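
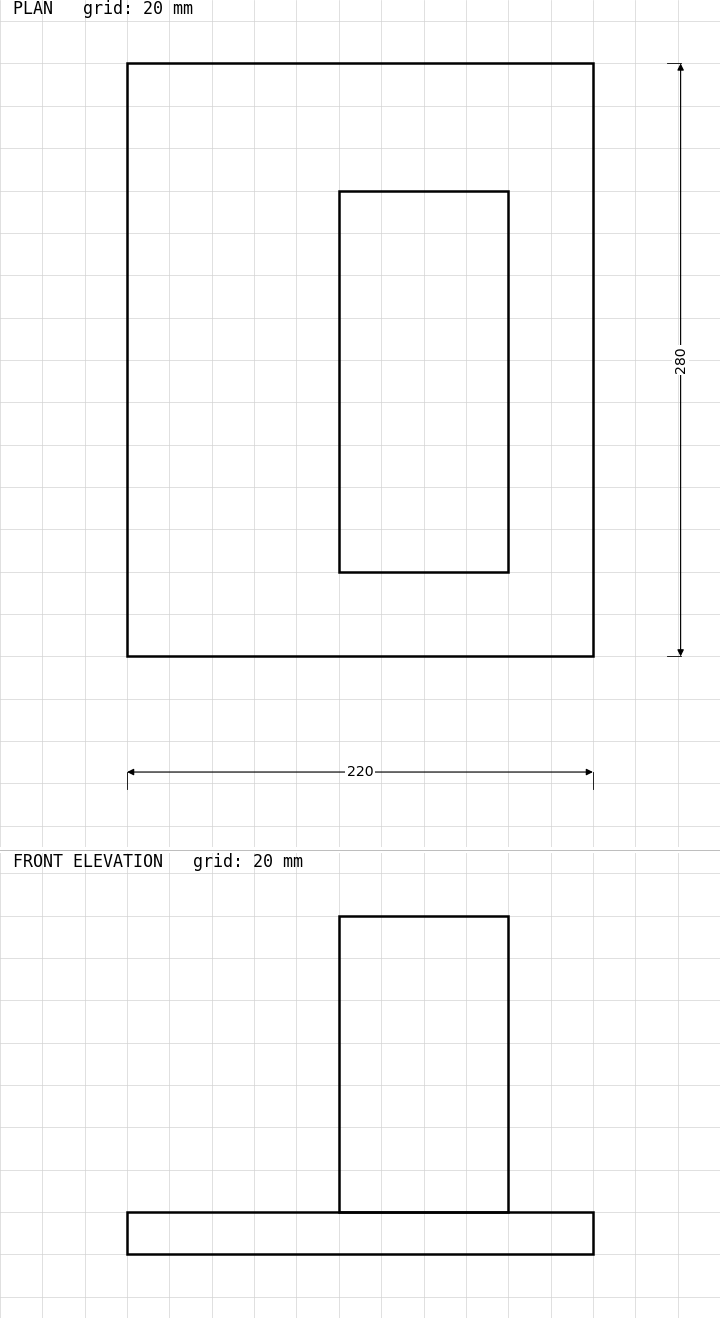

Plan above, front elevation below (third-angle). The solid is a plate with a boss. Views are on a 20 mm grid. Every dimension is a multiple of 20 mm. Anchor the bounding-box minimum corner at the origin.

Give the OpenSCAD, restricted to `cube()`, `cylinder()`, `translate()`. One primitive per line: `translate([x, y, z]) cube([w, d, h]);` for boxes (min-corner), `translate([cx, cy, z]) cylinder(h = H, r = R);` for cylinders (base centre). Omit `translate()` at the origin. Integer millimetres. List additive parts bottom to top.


cube([220, 280, 20]);
translate([100, 40, 20]) cube([80, 180, 140]);


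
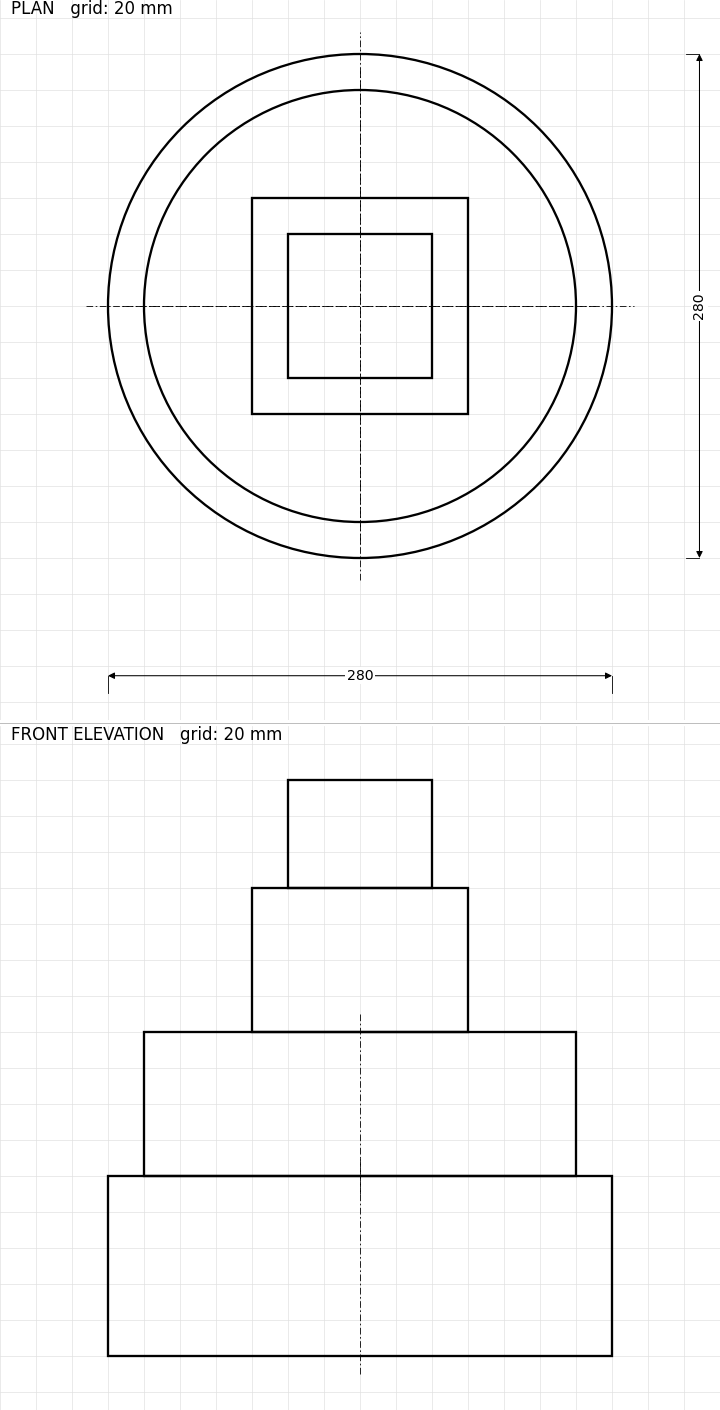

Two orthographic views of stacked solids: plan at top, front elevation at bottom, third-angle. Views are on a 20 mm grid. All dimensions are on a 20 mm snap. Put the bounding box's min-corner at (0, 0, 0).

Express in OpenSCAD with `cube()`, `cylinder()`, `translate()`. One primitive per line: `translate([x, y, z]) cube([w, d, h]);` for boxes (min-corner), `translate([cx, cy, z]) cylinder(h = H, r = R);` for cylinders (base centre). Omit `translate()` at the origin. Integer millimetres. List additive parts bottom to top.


translate([140, 140, 0]) cylinder(h = 100, r = 140);
translate([140, 140, 100]) cylinder(h = 80, r = 120);
translate([80, 80, 180]) cube([120, 120, 80]);
translate([100, 100, 260]) cube([80, 80, 60]);


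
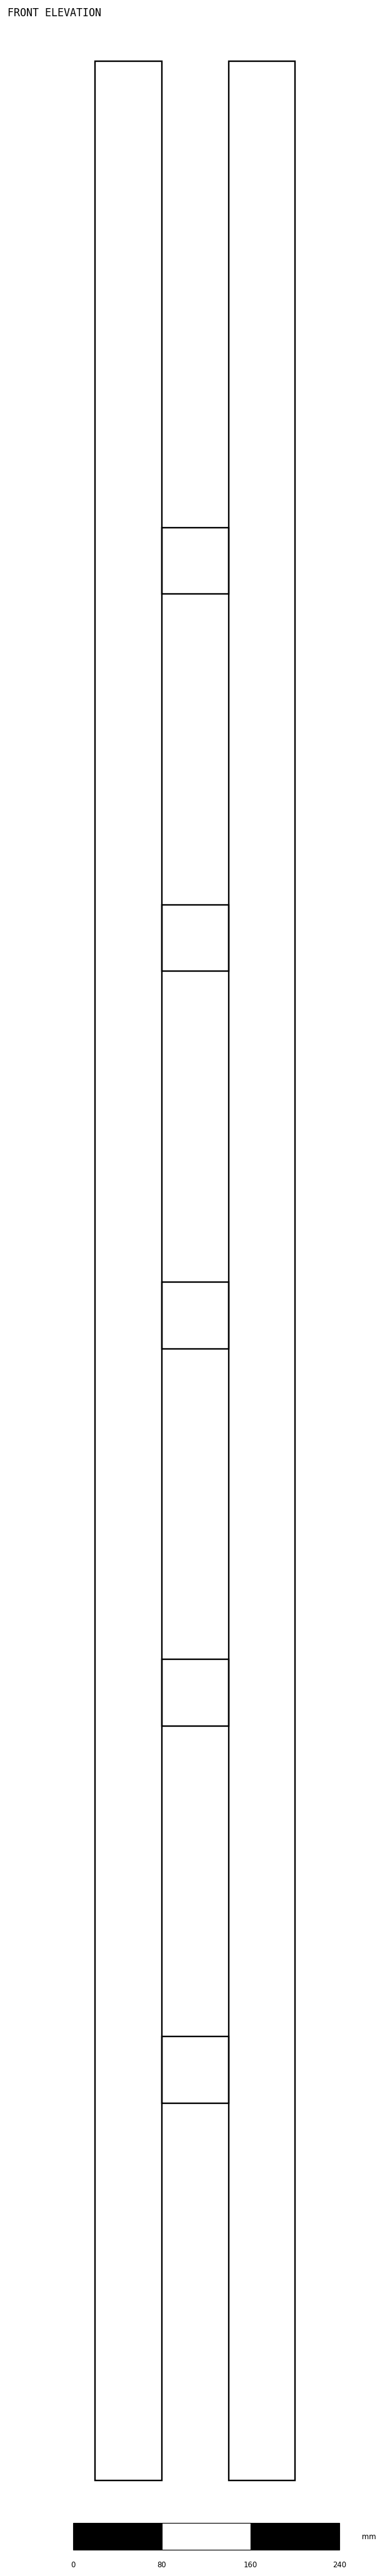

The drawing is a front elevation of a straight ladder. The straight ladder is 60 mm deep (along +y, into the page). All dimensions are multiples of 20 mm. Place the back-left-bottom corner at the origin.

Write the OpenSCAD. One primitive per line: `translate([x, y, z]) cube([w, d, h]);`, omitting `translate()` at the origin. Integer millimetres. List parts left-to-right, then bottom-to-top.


cube([60, 60, 2180]);
translate([60, 0, 340]) cube([60, 60, 60]);
translate([60, 0, 680]) cube([60, 60, 60]);
translate([60, 0, 1020]) cube([60, 60, 60]);
translate([60, 0, 1360]) cube([60, 60, 60]);
translate([60, 0, 1700]) cube([60, 60, 60]);
translate([120, 0, 0]) cube([60, 60, 2180]);


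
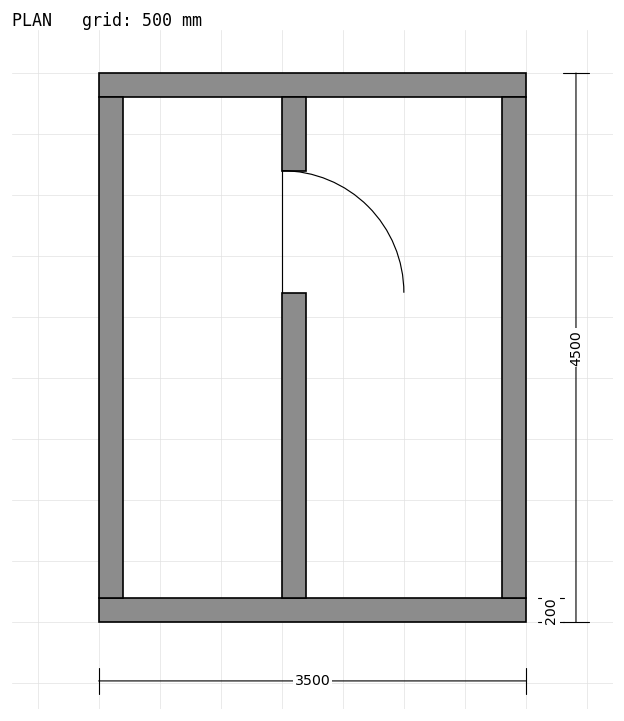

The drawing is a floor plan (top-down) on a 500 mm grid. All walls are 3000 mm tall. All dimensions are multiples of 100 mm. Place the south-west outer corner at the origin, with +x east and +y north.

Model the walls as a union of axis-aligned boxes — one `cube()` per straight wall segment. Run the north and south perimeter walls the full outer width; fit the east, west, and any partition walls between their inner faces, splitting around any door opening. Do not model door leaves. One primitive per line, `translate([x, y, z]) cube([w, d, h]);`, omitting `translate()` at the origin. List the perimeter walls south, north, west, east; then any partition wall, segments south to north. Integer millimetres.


cube([3500, 200, 3000]);
translate([0, 4300, 0]) cube([3500, 200, 3000]);
translate([0, 200, 0]) cube([200, 4100, 3000]);
translate([3300, 200, 0]) cube([200, 4100, 3000]);
translate([1500, 200, 0]) cube([200, 2500, 3000]);
translate([1500, 3700, 0]) cube([200, 600, 3000]);


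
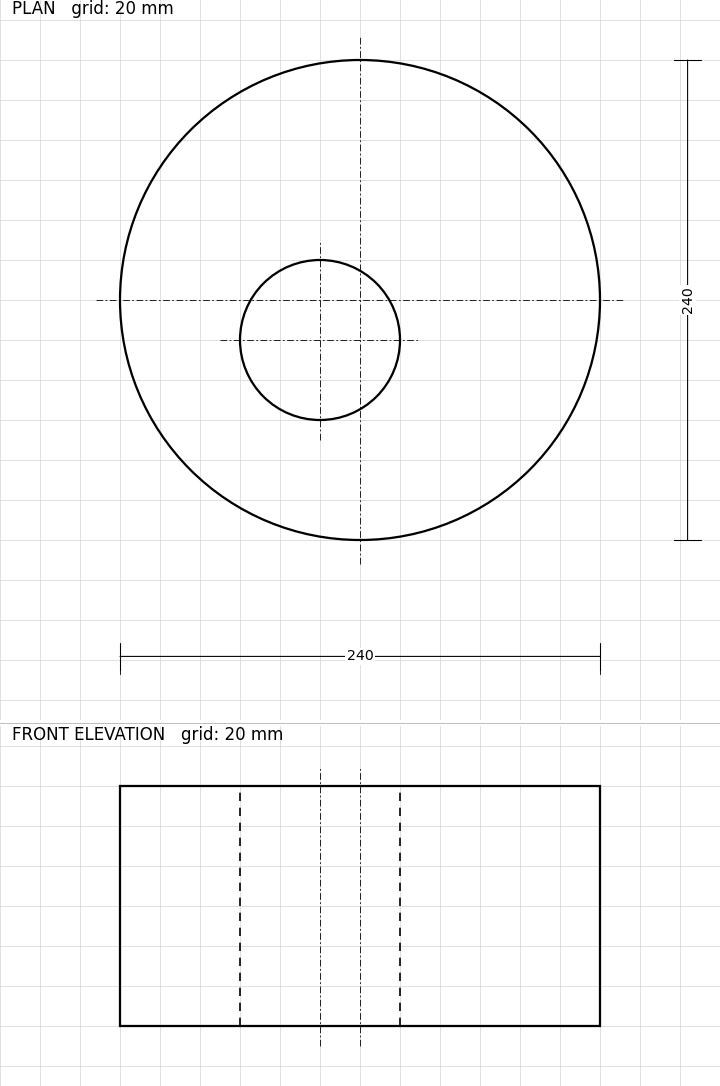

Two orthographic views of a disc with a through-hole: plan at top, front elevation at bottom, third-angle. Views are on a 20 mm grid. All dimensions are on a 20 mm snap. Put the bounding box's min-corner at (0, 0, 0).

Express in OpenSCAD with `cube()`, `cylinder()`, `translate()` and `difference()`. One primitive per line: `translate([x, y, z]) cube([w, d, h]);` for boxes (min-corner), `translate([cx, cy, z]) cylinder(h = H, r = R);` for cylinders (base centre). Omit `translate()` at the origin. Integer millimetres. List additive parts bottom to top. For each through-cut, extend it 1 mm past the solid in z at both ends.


difference() {
  translate([120, 120, 0]) cylinder(h = 120, r = 120);
  translate([100, 100, -1]) cylinder(h = 122, r = 40);
}


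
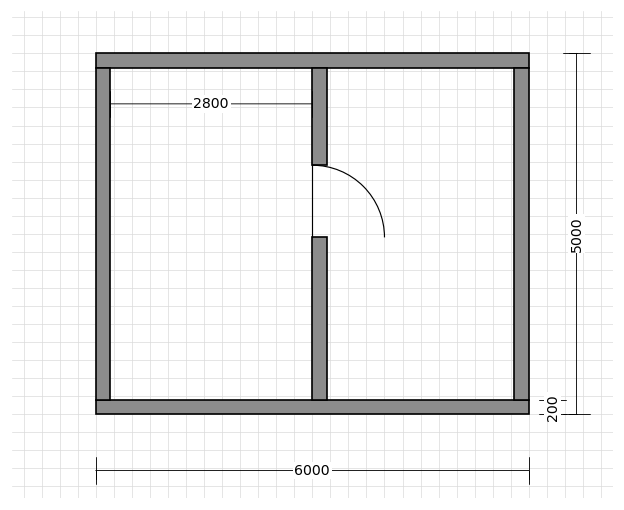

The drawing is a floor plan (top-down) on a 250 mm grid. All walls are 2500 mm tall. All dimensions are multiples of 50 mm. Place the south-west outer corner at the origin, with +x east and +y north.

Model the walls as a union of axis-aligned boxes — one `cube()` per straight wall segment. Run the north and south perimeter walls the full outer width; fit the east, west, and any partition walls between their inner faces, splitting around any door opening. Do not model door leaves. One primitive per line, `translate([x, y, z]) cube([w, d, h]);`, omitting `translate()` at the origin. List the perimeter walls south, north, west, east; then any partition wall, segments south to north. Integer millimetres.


cube([6000, 200, 2500]);
translate([0, 4800, 0]) cube([6000, 200, 2500]);
translate([0, 200, 0]) cube([200, 4600, 2500]);
translate([5800, 200, 0]) cube([200, 4600, 2500]);
translate([3000, 200, 0]) cube([200, 2250, 2500]);
translate([3000, 3450, 0]) cube([200, 1350, 2500]);


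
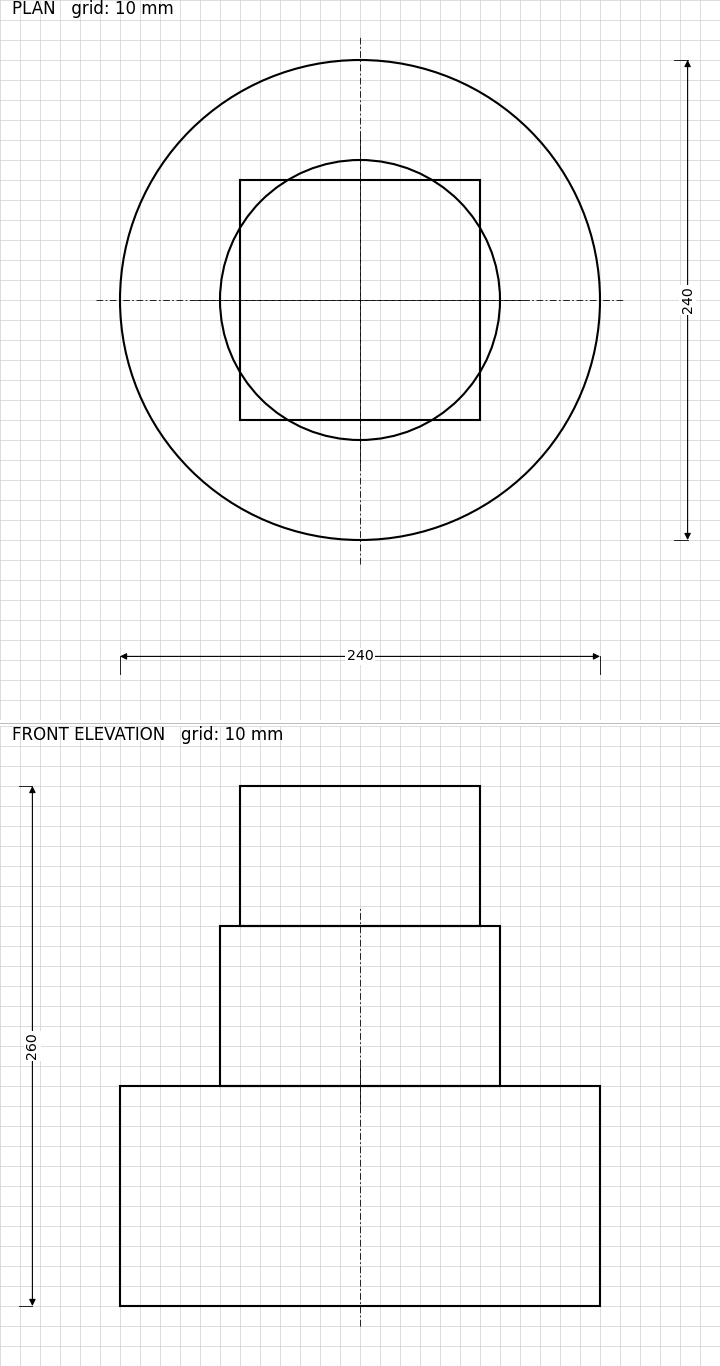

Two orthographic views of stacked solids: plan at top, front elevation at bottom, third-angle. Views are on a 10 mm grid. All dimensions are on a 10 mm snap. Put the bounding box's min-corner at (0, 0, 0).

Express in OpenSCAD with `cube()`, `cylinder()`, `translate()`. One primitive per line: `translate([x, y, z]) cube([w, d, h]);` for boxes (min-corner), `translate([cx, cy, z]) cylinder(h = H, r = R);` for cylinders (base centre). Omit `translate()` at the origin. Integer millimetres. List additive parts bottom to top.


translate([120, 120, 0]) cylinder(h = 110, r = 120);
translate([120, 120, 110]) cylinder(h = 80, r = 70);
translate([60, 60, 190]) cube([120, 120, 70]);


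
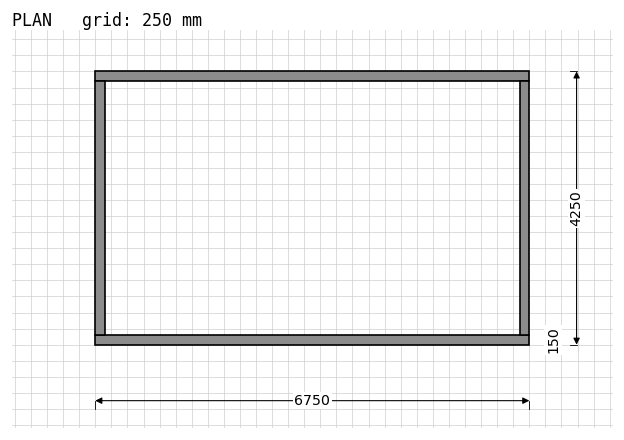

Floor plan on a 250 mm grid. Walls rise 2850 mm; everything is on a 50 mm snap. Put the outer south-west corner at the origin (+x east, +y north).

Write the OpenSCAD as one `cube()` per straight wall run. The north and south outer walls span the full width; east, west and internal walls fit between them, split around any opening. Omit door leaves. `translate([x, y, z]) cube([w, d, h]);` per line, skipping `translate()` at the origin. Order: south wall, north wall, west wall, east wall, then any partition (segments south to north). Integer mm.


cube([6750, 150, 2850]);
translate([0, 4100, 0]) cube([6750, 150, 2850]);
translate([0, 150, 0]) cube([150, 3950, 2850]);
translate([6600, 150, 0]) cube([150, 3950, 2850]);


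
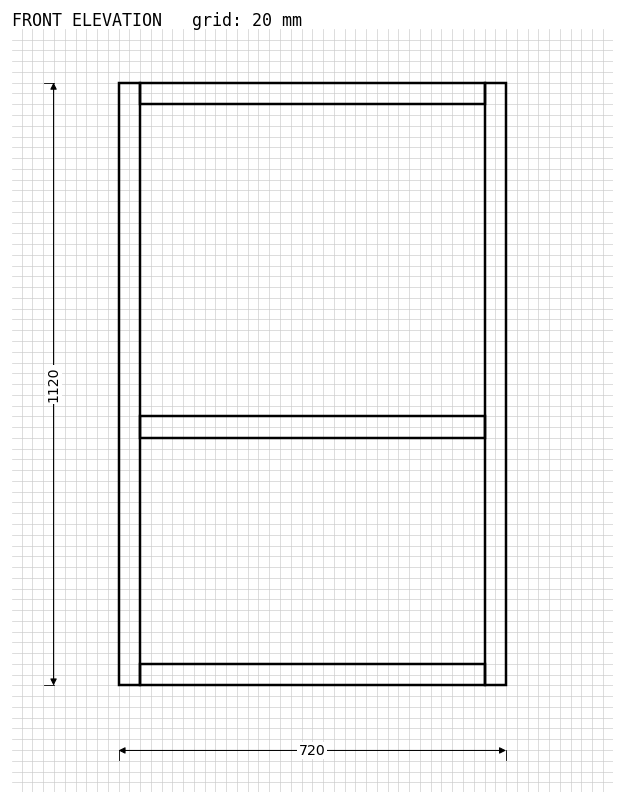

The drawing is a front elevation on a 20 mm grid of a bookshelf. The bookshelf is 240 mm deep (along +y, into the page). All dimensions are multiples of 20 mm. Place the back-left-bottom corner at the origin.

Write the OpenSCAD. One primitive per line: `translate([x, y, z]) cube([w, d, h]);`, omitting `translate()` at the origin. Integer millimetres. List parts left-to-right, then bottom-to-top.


cube([40, 240, 1120]);
translate([40, 0, 0]) cube([640, 240, 40]);
translate([40, 0, 460]) cube([640, 240, 40]);
translate([40, 0, 1080]) cube([640, 240, 40]);
translate([680, 0, 0]) cube([40, 240, 1120]);


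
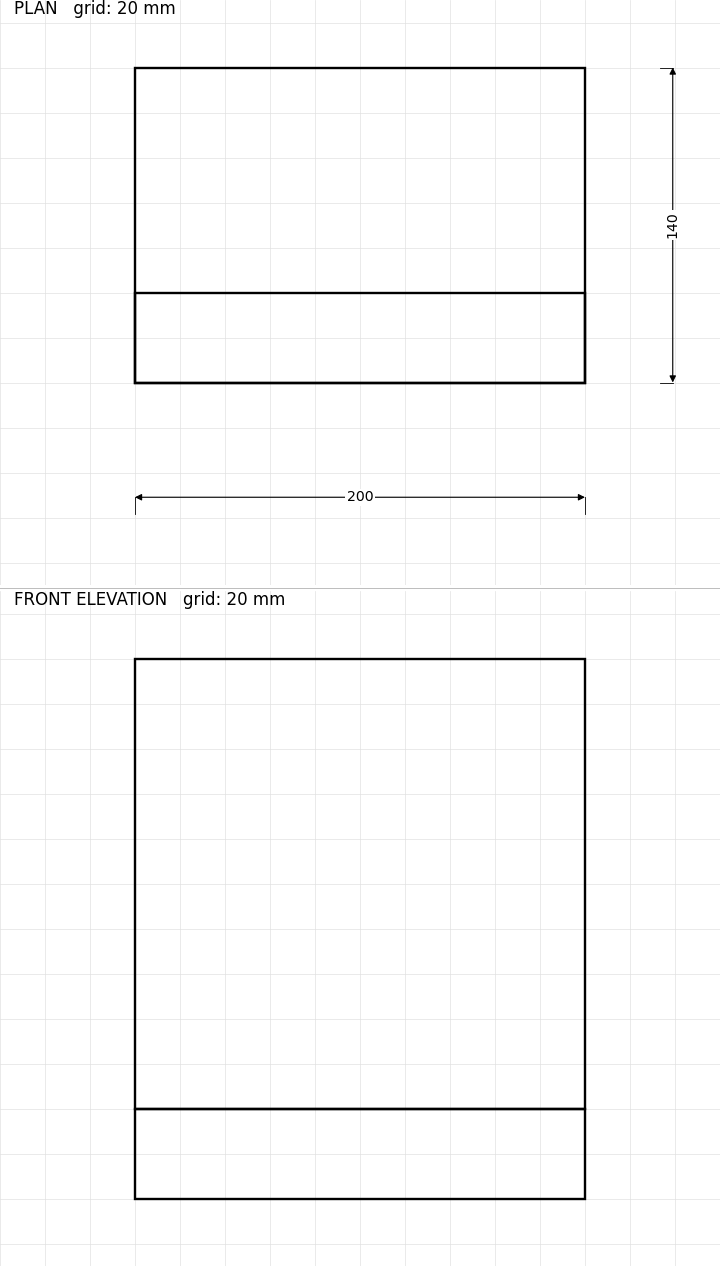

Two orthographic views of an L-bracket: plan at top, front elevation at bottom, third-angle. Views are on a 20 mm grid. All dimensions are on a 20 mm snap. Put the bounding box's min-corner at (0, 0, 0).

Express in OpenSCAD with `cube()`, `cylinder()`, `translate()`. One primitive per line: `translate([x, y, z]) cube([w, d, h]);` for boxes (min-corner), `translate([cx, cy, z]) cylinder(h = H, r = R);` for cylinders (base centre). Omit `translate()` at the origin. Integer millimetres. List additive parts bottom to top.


cube([200, 140, 40]);
translate([0, 0, 40]) cube([200, 40, 200]);


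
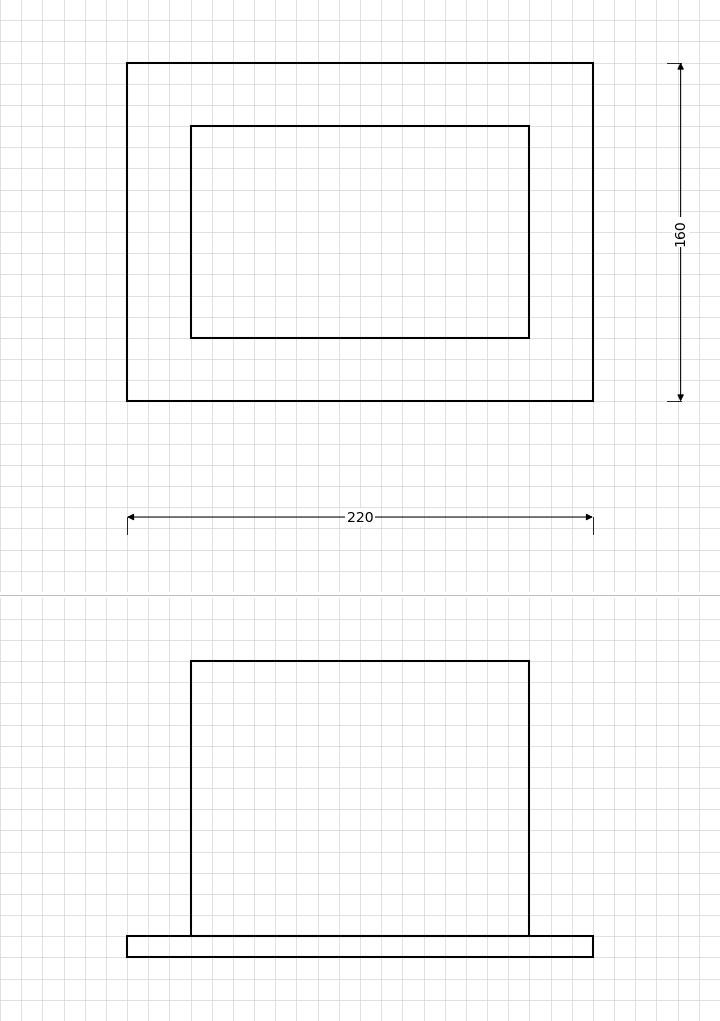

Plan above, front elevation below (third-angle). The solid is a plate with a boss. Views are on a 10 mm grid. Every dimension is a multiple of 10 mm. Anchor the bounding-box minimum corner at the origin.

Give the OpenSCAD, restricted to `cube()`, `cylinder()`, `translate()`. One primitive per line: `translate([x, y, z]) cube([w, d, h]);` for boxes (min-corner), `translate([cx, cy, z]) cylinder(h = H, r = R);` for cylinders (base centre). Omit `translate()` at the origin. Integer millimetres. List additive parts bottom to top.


cube([220, 160, 10]);
translate([30, 30, 10]) cube([160, 100, 130]);


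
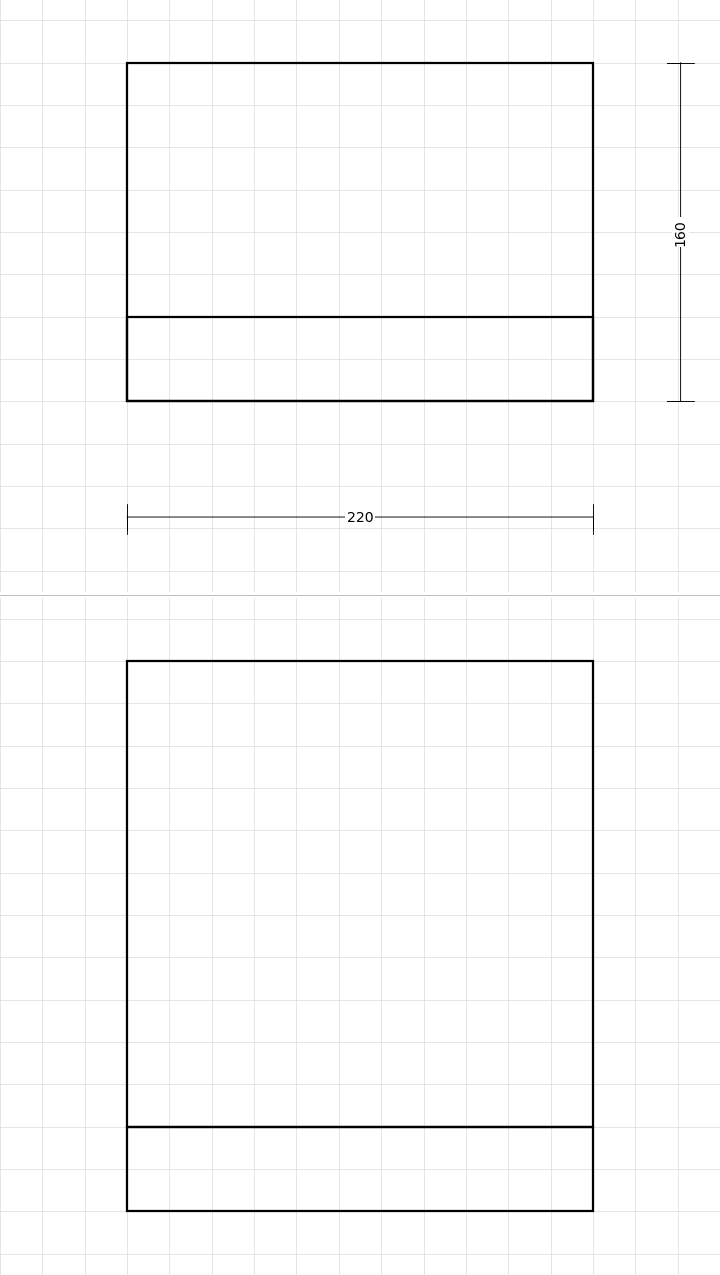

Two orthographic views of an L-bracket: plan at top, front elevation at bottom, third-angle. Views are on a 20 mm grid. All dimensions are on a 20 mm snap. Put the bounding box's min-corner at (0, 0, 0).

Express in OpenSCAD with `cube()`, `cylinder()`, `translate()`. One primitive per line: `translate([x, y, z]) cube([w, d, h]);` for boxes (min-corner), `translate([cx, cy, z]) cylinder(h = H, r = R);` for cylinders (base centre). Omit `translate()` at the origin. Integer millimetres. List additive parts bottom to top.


cube([220, 160, 40]);
translate([0, 0, 40]) cube([220, 40, 220]);


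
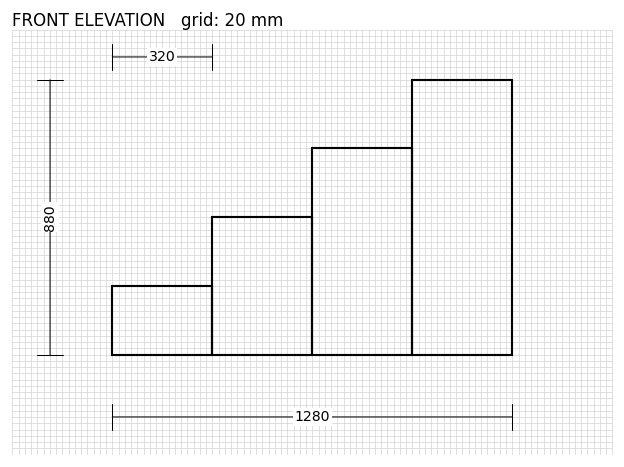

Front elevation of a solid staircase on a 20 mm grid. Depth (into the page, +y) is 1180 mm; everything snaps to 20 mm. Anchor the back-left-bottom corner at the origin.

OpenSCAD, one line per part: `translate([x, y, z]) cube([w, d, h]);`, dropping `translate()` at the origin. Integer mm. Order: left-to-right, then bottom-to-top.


cube([320, 1180, 220]);
translate([320, 0, 0]) cube([320, 1180, 440]);
translate([640, 0, 0]) cube([320, 1180, 660]);
translate([960, 0, 0]) cube([320, 1180, 880]);


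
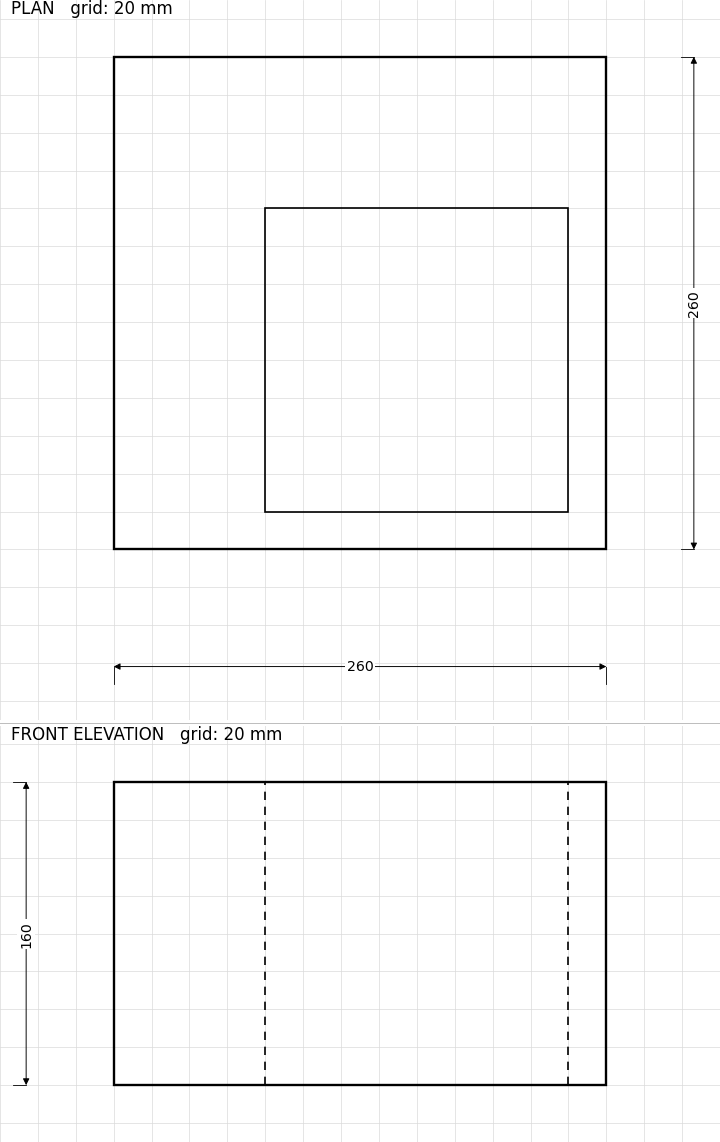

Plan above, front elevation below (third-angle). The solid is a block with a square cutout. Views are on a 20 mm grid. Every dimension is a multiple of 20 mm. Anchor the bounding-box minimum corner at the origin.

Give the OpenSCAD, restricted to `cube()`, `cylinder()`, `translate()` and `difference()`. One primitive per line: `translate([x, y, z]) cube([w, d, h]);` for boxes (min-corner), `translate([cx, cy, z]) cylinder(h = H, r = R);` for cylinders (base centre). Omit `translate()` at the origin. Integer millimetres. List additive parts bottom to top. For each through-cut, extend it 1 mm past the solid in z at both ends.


difference() {
  cube([260, 260, 160]);
  translate([80, 20, -1]) cube([160, 160, 162]);
}


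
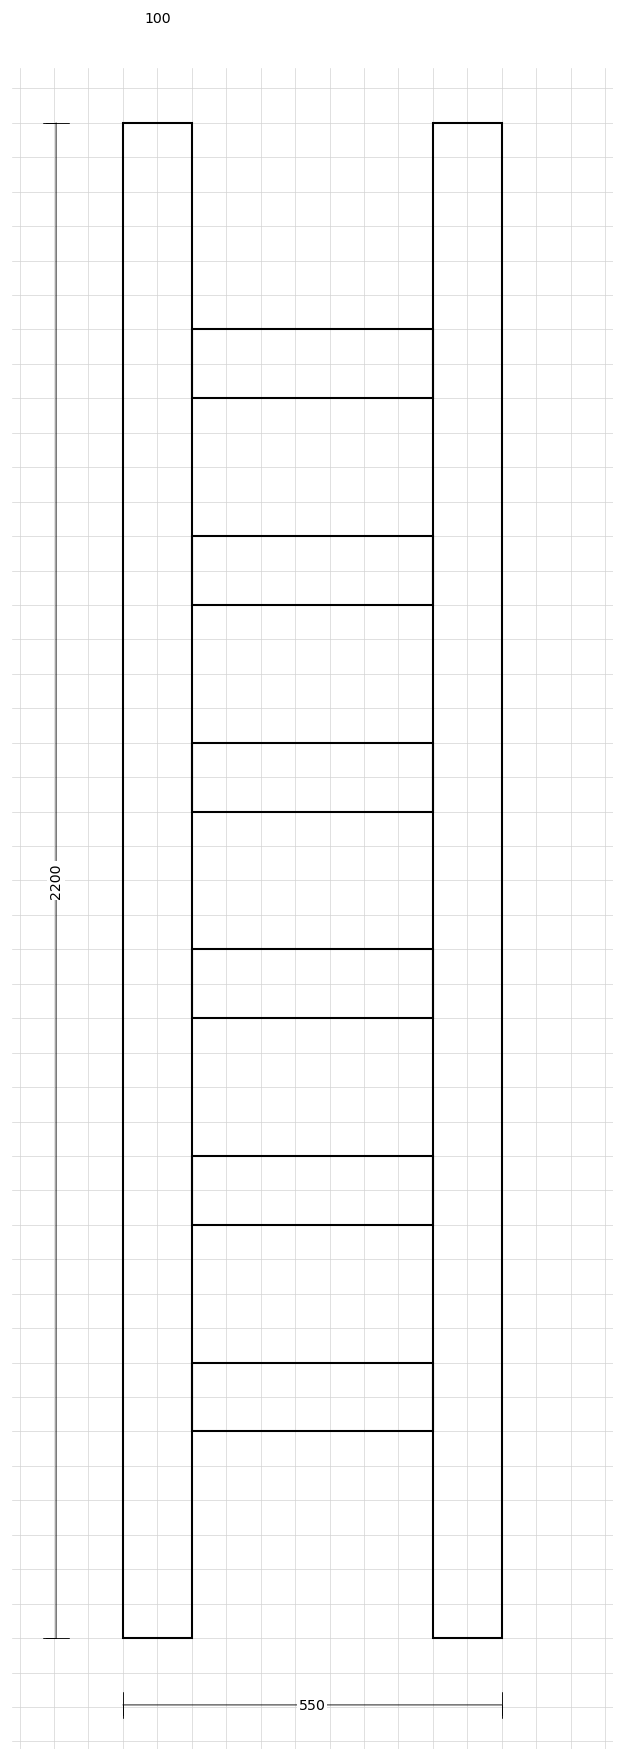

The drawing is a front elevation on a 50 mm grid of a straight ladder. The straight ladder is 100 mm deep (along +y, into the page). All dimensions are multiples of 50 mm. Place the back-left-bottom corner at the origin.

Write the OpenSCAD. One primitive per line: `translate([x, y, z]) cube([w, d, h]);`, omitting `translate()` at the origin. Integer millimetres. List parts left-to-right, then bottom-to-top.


cube([100, 100, 2200]);
translate([100, 0, 300]) cube([350, 100, 100]);
translate([100, 0, 600]) cube([350, 100, 100]);
translate([100, 0, 900]) cube([350, 100, 100]);
translate([100, 0, 1200]) cube([350, 100, 100]);
translate([100, 0, 1500]) cube([350, 100, 100]);
translate([100, 0, 1800]) cube([350, 100, 100]);
translate([450, 0, 0]) cube([100, 100, 2200]);


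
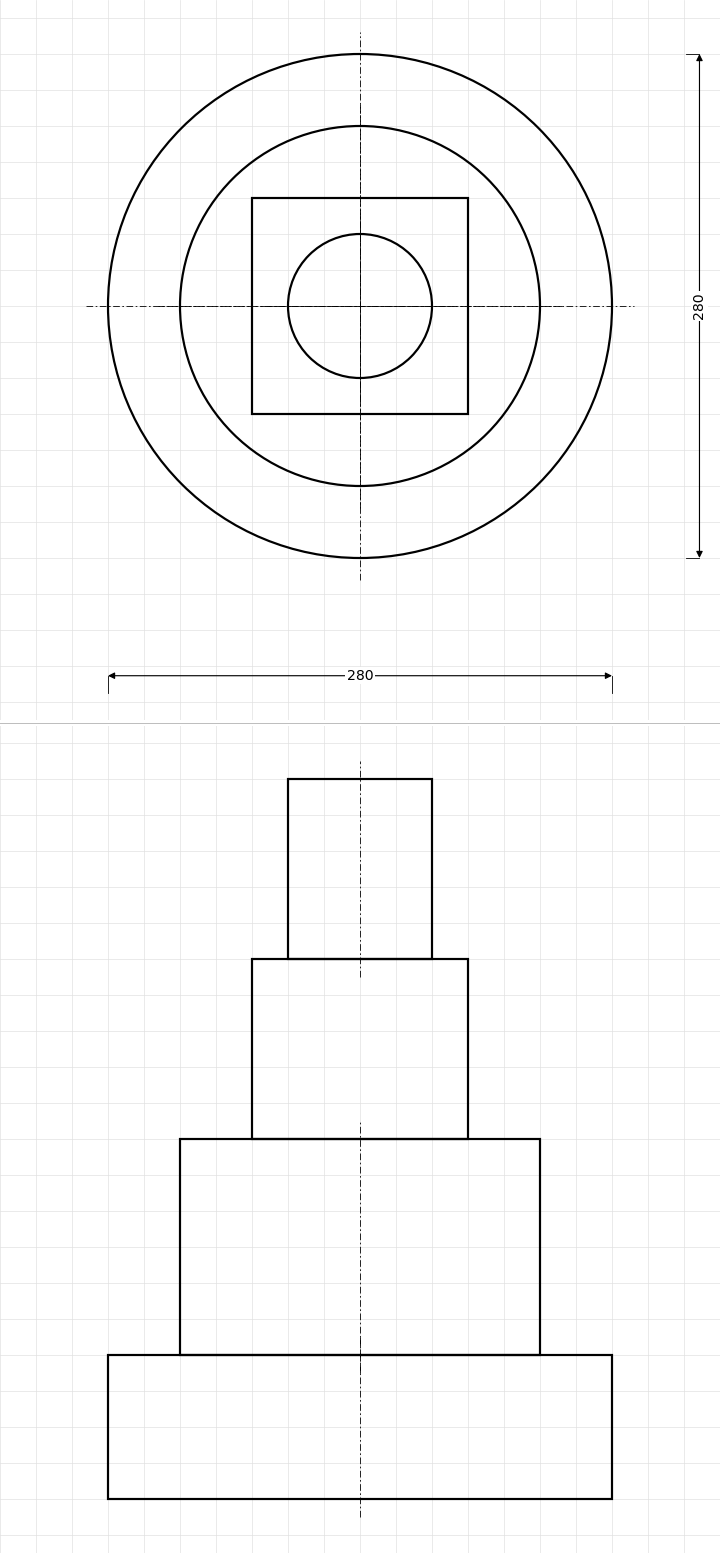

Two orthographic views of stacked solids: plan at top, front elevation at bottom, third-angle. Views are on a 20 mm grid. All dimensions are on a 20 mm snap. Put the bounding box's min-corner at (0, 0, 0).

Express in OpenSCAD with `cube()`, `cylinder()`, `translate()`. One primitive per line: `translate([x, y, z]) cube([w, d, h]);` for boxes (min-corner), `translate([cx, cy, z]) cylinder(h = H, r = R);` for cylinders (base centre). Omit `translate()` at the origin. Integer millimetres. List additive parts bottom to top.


translate([140, 140, 0]) cylinder(h = 80, r = 140);
translate([140, 140, 80]) cylinder(h = 120, r = 100);
translate([80, 80, 200]) cube([120, 120, 100]);
translate([140, 140, 300]) cylinder(h = 100, r = 40);


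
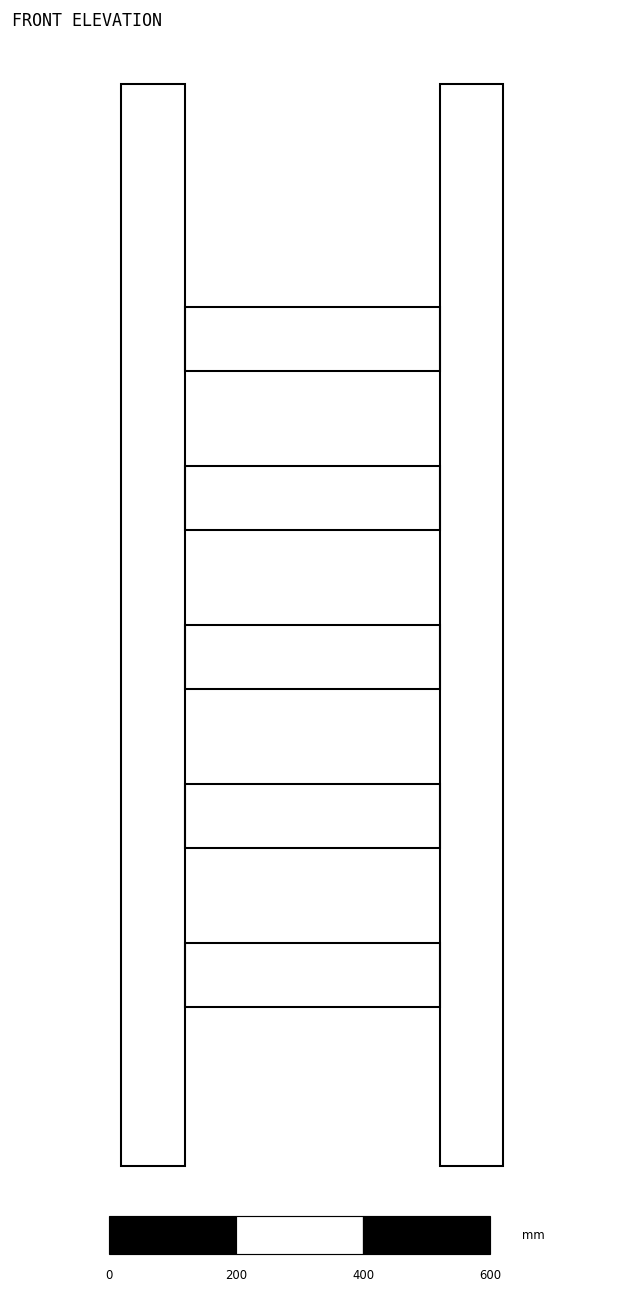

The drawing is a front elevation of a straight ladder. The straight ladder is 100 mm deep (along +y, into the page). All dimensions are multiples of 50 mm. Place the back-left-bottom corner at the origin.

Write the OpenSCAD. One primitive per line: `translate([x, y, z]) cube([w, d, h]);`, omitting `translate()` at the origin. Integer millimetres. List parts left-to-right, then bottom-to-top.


cube([100, 100, 1700]);
translate([100, 0, 250]) cube([400, 100, 100]);
translate([100, 0, 500]) cube([400, 100, 100]);
translate([100, 0, 750]) cube([400, 100, 100]);
translate([100, 0, 1000]) cube([400, 100, 100]);
translate([100, 0, 1250]) cube([400, 100, 100]);
translate([500, 0, 0]) cube([100, 100, 1700]);


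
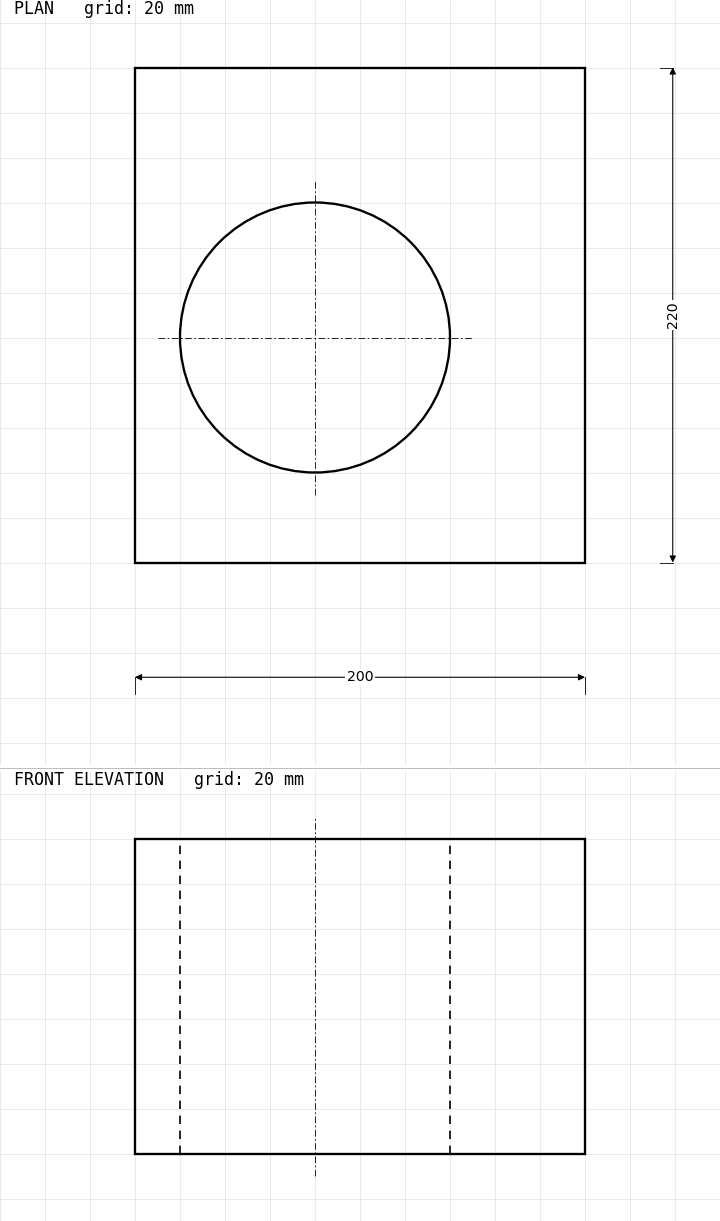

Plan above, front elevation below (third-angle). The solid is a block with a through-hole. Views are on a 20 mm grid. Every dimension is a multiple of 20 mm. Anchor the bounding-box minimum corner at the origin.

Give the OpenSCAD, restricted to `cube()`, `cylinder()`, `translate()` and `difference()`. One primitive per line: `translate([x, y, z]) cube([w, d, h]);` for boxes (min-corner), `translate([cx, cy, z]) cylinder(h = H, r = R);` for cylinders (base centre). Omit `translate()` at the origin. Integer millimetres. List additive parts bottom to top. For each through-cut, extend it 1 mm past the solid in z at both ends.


difference() {
  cube([200, 220, 140]);
  translate([80, 100, -1]) cylinder(h = 142, r = 60);
}


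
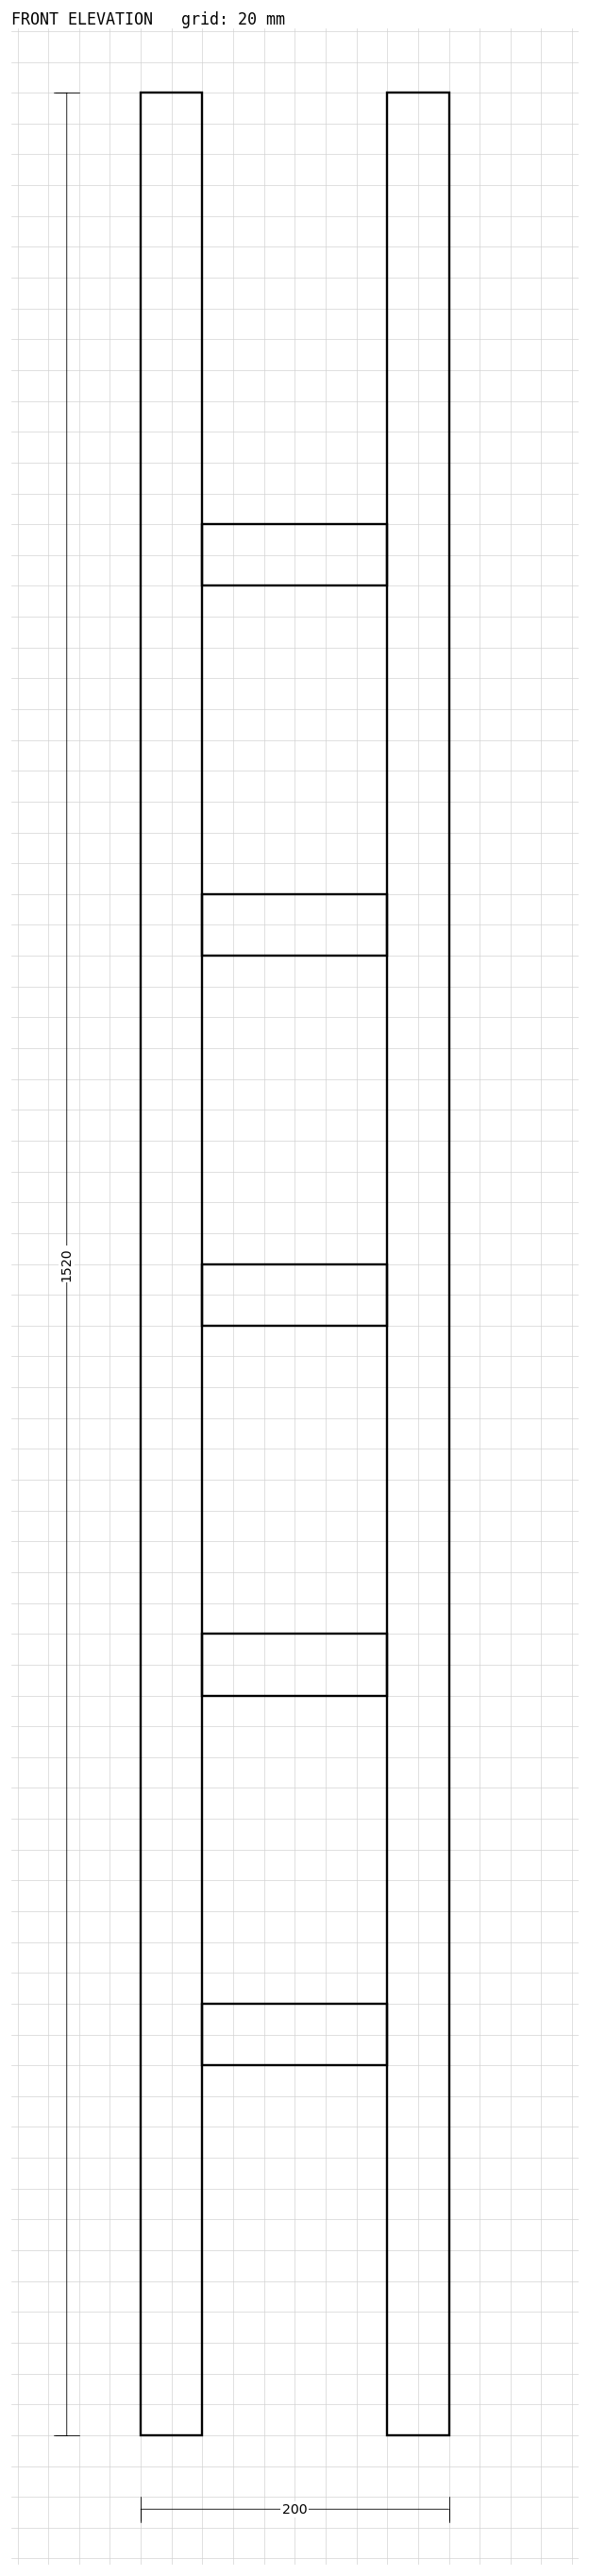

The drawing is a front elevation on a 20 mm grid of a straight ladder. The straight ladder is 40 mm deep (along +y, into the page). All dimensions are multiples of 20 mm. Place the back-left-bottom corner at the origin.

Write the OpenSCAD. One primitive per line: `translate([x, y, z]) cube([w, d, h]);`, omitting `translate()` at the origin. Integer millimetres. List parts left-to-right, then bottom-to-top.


cube([40, 40, 1520]);
translate([40, 0, 240]) cube([120, 40, 40]);
translate([40, 0, 480]) cube([120, 40, 40]);
translate([40, 0, 720]) cube([120, 40, 40]);
translate([40, 0, 960]) cube([120, 40, 40]);
translate([40, 0, 1200]) cube([120, 40, 40]);
translate([160, 0, 0]) cube([40, 40, 1520]);


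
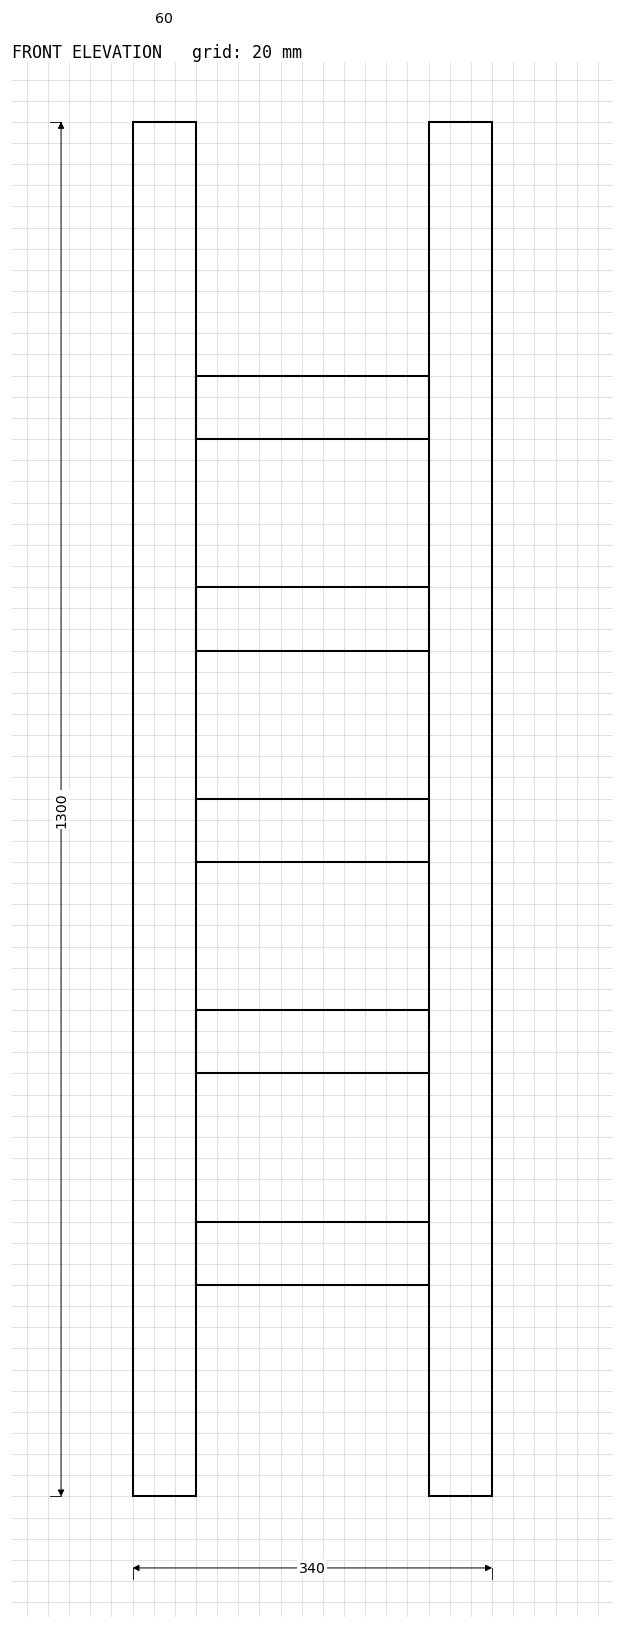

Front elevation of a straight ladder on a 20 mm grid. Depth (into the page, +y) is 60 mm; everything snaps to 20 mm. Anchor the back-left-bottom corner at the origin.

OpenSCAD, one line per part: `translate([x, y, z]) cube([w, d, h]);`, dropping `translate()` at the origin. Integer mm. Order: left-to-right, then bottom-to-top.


cube([60, 60, 1300]);
translate([60, 0, 200]) cube([220, 60, 60]);
translate([60, 0, 400]) cube([220, 60, 60]);
translate([60, 0, 600]) cube([220, 60, 60]);
translate([60, 0, 800]) cube([220, 60, 60]);
translate([60, 0, 1000]) cube([220, 60, 60]);
translate([280, 0, 0]) cube([60, 60, 1300]);


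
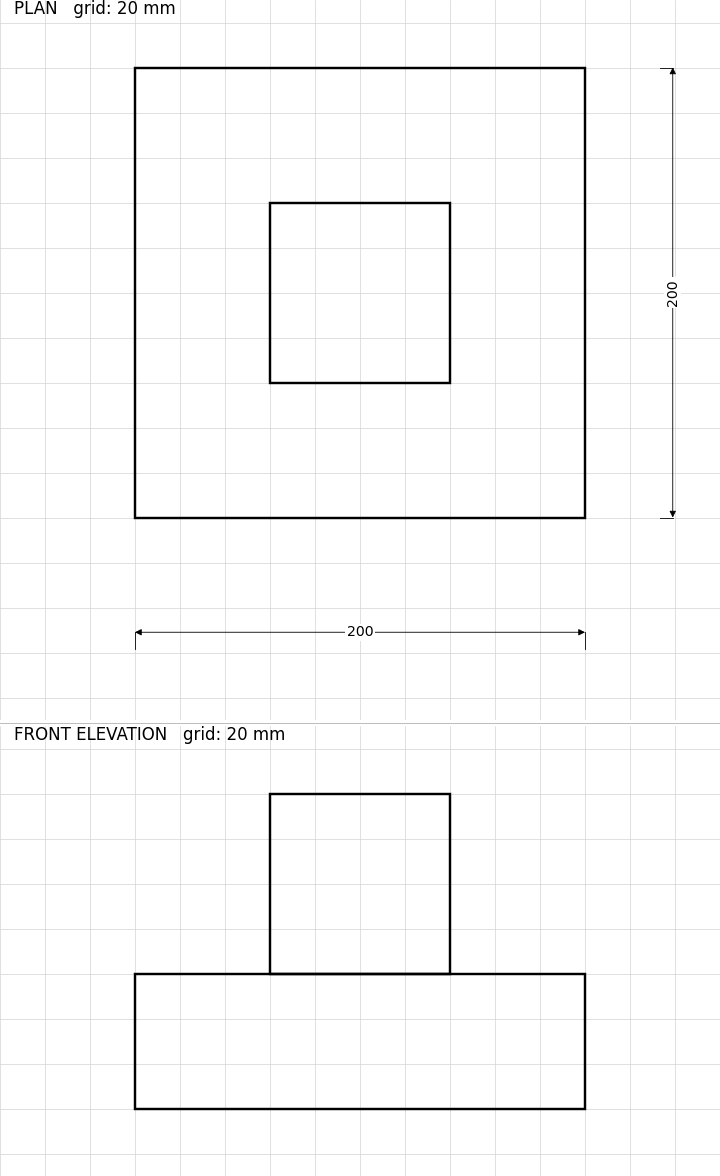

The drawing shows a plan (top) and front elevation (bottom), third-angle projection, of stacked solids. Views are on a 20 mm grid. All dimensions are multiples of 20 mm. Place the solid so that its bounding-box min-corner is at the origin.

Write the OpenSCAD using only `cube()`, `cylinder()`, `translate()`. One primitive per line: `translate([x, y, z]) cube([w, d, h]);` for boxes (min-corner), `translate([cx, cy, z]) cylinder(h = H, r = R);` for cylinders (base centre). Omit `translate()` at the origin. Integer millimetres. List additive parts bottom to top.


cube([200, 200, 60]);
translate([60, 60, 60]) cube([80, 80, 80]);


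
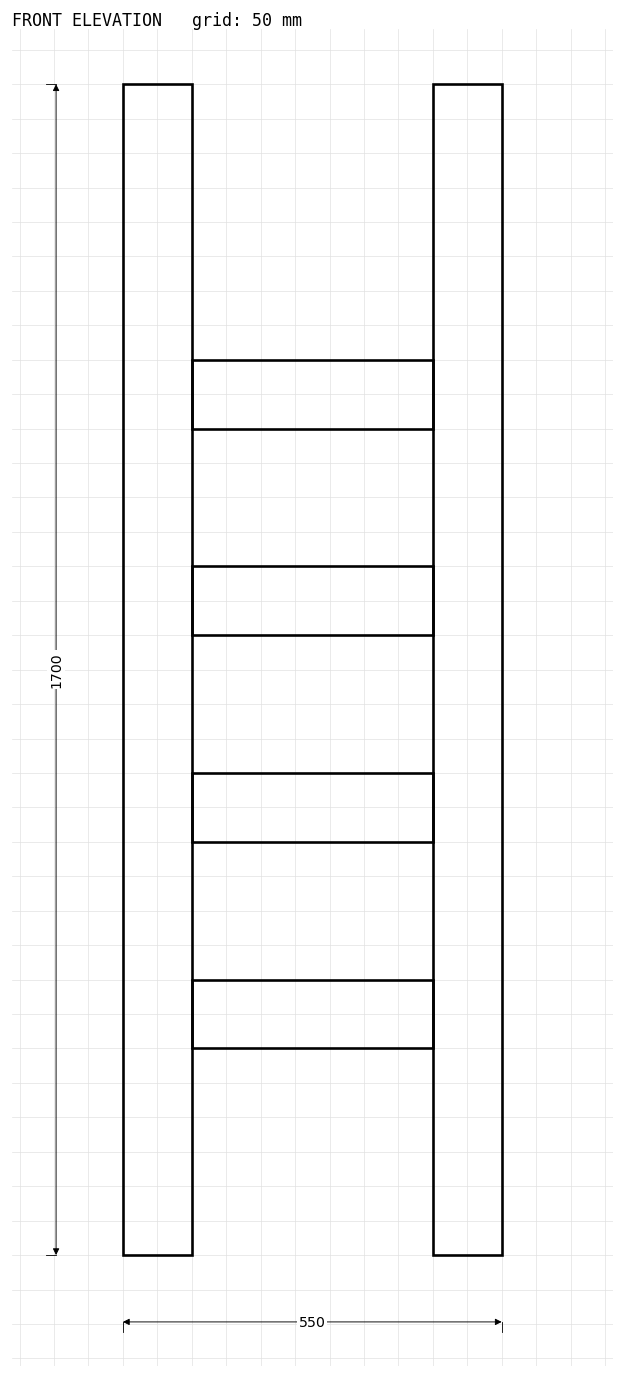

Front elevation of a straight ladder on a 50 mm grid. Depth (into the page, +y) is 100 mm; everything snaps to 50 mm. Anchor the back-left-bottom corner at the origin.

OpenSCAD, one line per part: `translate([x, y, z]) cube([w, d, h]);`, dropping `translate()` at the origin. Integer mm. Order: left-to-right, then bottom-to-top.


cube([100, 100, 1700]);
translate([100, 0, 300]) cube([350, 100, 100]);
translate([100, 0, 600]) cube([350, 100, 100]);
translate([100, 0, 900]) cube([350, 100, 100]);
translate([100, 0, 1200]) cube([350, 100, 100]);
translate([450, 0, 0]) cube([100, 100, 1700]);


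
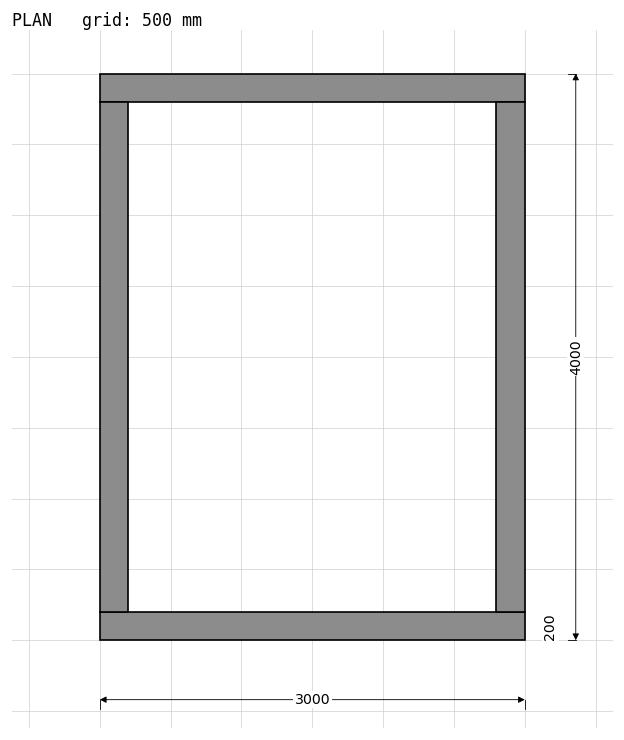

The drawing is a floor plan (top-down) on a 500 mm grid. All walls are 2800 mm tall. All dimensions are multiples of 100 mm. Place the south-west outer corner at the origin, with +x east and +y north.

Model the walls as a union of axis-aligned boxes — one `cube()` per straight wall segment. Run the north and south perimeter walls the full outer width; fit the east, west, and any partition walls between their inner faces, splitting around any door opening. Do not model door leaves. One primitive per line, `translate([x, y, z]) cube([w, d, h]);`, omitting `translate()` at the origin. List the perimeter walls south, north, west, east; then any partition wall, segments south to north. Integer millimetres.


cube([3000, 200, 2800]);
translate([0, 3800, 0]) cube([3000, 200, 2800]);
translate([0, 200, 0]) cube([200, 3600, 2800]);
translate([2800, 200, 0]) cube([200, 3600, 2800]);


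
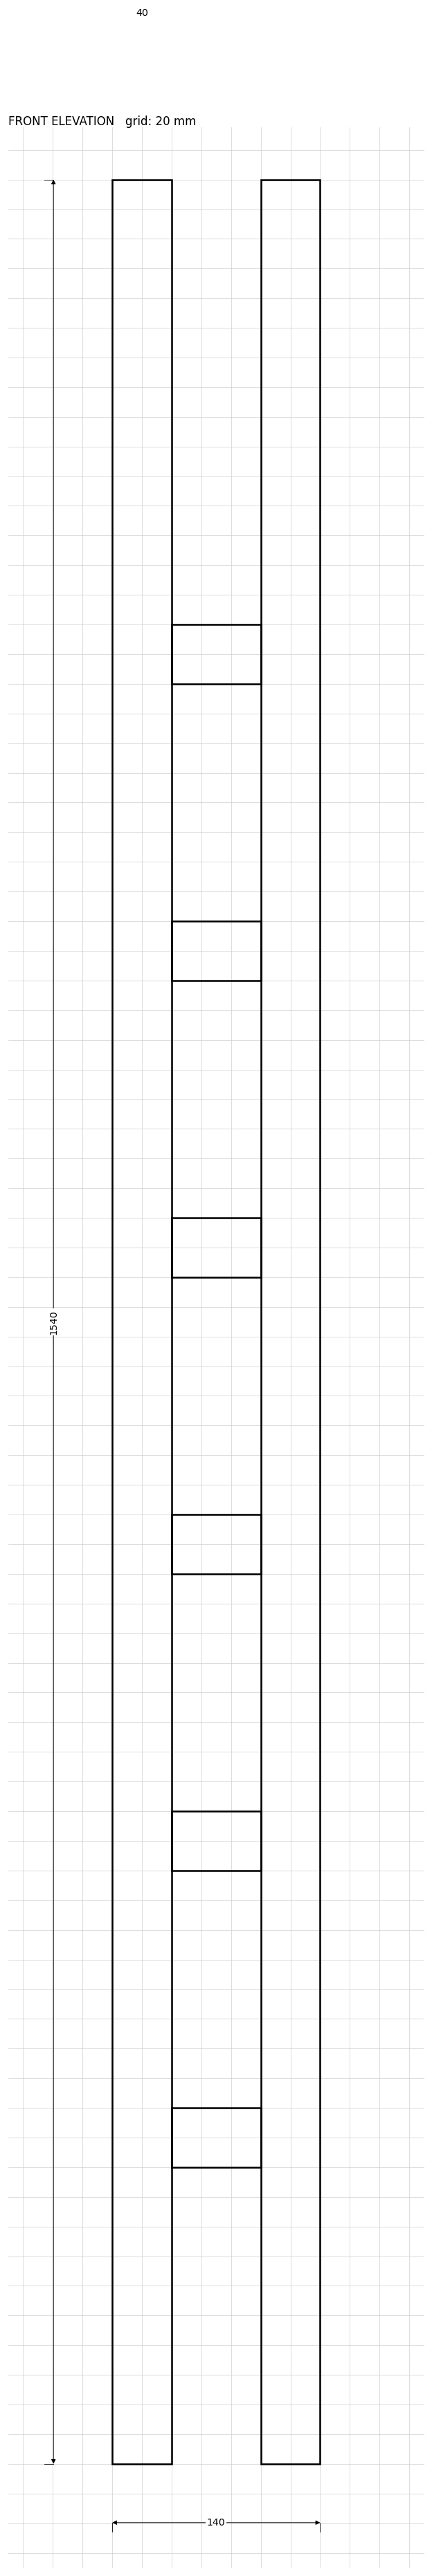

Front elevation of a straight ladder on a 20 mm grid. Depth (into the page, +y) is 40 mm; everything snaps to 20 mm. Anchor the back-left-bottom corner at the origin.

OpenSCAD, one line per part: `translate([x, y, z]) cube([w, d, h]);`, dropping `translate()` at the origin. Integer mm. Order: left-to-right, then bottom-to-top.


cube([40, 40, 1540]);
translate([40, 0, 200]) cube([60, 40, 40]);
translate([40, 0, 400]) cube([60, 40, 40]);
translate([40, 0, 600]) cube([60, 40, 40]);
translate([40, 0, 800]) cube([60, 40, 40]);
translate([40, 0, 1000]) cube([60, 40, 40]);
translate([40, 0, 1200]) cube([60, 40, 40]);
translate([100, 0, 0]) cube([40, 40, 1540]);


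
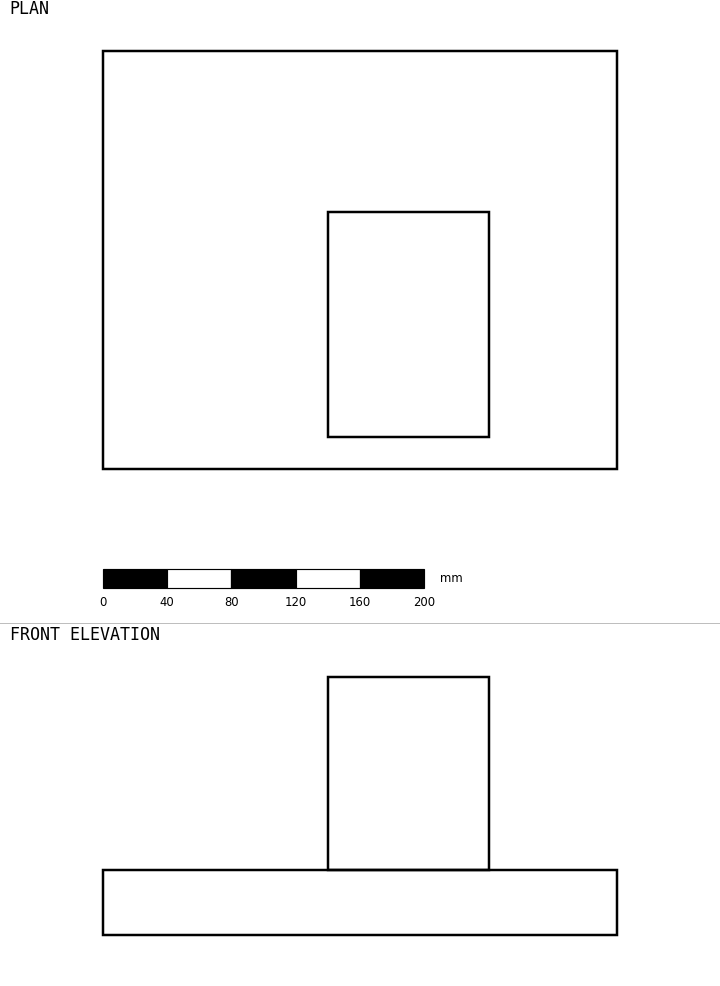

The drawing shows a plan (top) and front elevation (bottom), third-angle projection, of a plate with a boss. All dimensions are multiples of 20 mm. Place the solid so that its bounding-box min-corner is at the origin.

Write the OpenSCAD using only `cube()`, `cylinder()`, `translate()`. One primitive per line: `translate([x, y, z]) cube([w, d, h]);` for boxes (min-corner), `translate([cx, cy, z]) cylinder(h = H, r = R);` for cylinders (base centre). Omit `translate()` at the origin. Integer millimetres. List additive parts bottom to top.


cube([320, 260, 40]);
translate([140, 20, 40]) cube([100, 140, 120]);


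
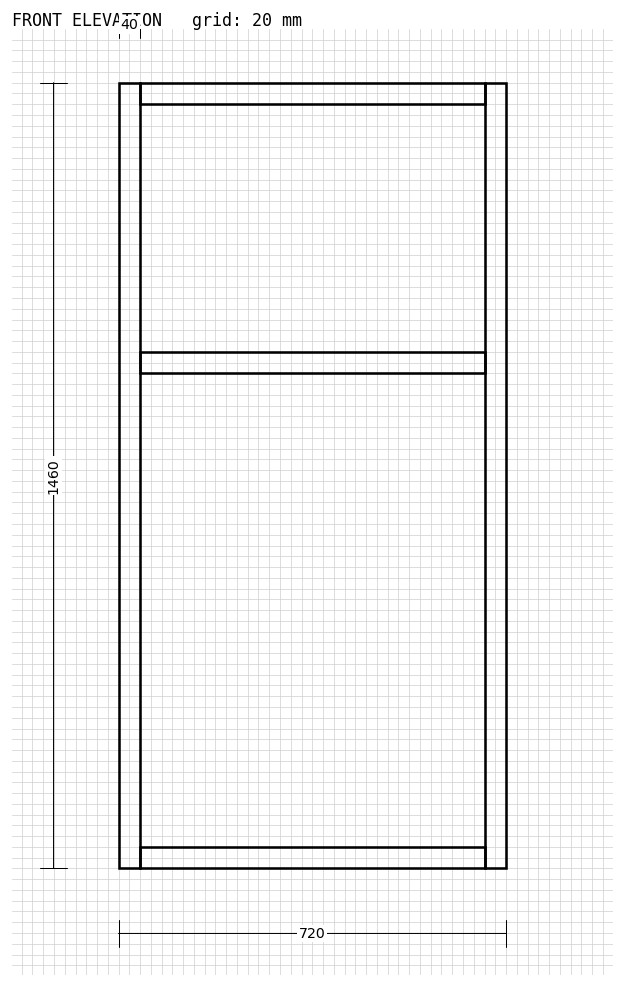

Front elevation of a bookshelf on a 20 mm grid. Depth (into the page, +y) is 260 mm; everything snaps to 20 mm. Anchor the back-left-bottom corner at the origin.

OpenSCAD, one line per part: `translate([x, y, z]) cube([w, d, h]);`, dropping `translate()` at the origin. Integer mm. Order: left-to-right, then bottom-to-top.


cube([40, 260, 1460]);
translate([40, 0, 0]) cube([640, 260, 40]);
translate([40, 0, 920]) cube([640, 260, 40]);
translate([40, 0, 1420]) cube([640, 260, 40]);
translate([680, 0, 0]) cube([40, 260, 1460]);


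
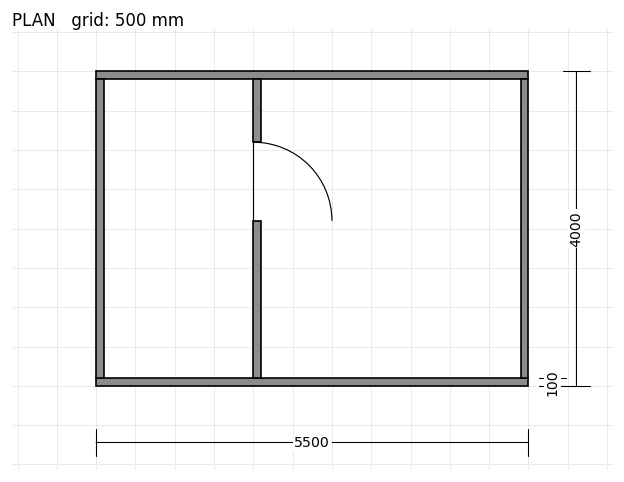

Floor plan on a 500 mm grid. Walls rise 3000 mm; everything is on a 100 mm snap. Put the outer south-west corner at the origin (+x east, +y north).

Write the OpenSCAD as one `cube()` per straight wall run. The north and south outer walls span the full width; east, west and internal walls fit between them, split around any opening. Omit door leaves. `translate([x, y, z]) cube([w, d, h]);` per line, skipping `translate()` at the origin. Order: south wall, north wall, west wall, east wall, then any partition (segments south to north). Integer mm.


cube([5500, 100, 3000]);
translate([0, 3900, 0]) cube([5500, 100, 3000]);
translate([0, 100, 0]) cube([100, 3800, 3000]);
translate([5400, 100, 0]) cube([100, 3800, 3000]);
translate([2000, 100, 0]) cube([100, 2000, 3000]);
translate([2000, 3100, 0]) cube([100, 800, 3000]);


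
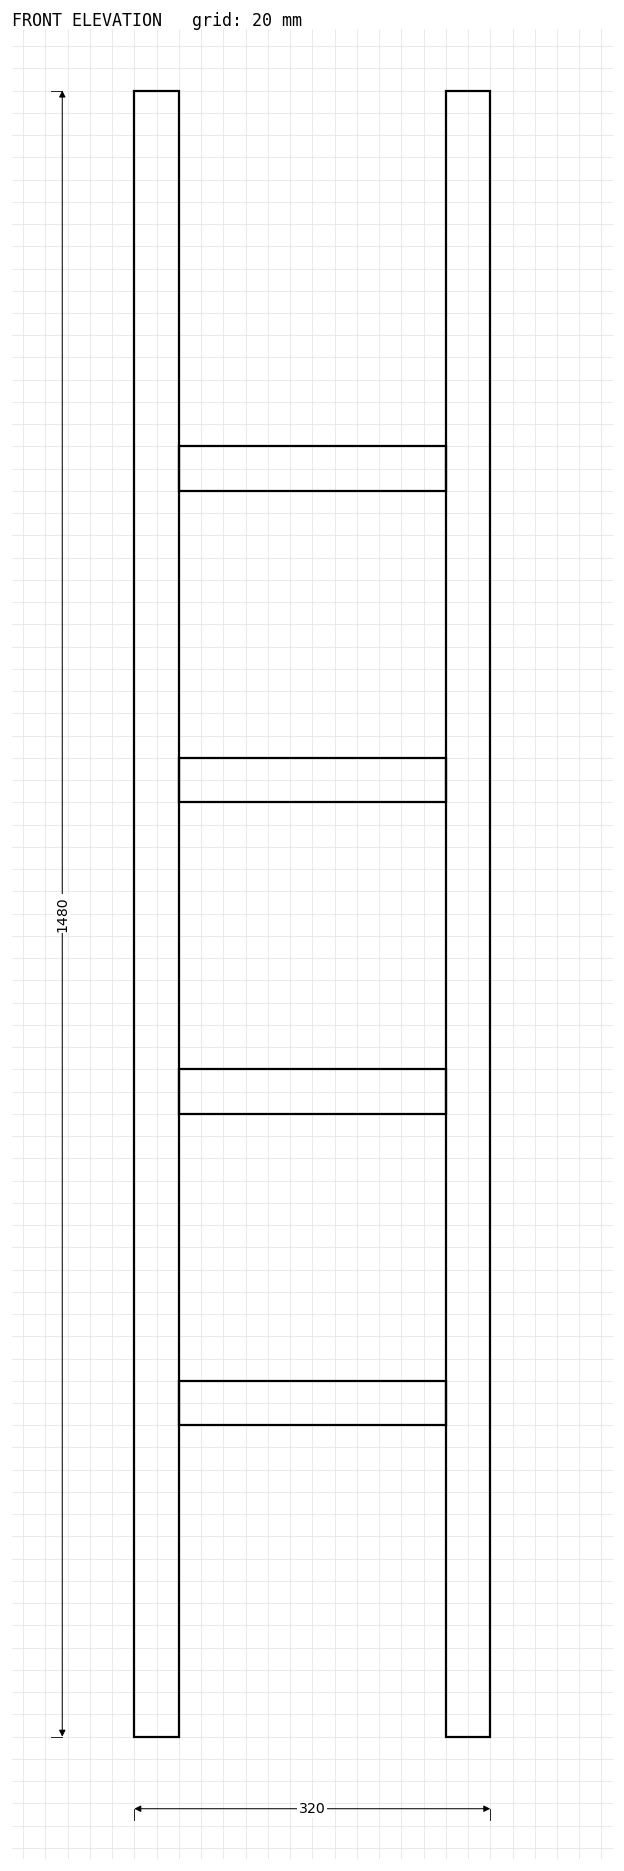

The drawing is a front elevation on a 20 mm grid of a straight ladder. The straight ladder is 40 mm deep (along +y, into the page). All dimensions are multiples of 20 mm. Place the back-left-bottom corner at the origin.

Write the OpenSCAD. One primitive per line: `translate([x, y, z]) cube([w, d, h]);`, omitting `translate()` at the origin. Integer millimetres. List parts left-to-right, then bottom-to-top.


cube([40, 40, 1480]);
translate([40, 0, 280]) cube([240, 40, 40]);
translate([40, 0, 560]) cube([240, 40, 40]);
translate([40, 0, 840]) cube([240, 40, 40]);
translate([40, 0, 1120]) cube([240, 40, 40]);
translate([280, 0, 0]) cube([40, 40, 1480]);


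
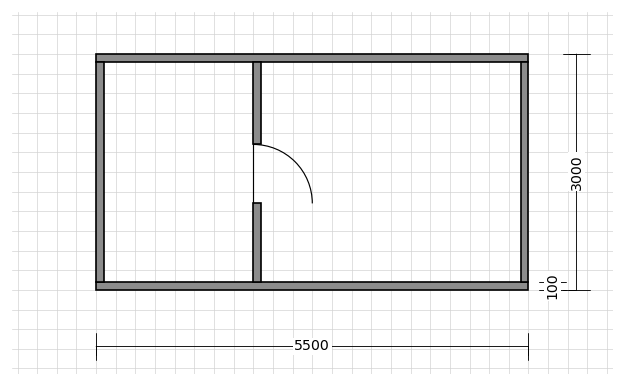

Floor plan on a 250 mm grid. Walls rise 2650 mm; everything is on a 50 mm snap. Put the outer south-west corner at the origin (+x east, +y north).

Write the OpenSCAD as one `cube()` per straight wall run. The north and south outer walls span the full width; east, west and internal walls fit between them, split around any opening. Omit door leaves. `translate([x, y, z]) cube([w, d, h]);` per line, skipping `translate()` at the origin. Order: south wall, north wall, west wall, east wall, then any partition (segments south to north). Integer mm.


cube([5500, 100, 2650]);
translate([0, 2900, 0]) cube([5500, 100, 2650]);
translate([0, 100, 0]) cube([100, 2800, 2650]);
translate([5400, 100, 0]) cube([100, 2800, 2650]);
translate([2000, 100, 0]) cube([100, 1000, 2650]);
translate([2000, 1850, 0]) cube([100, 1050, 2650]);


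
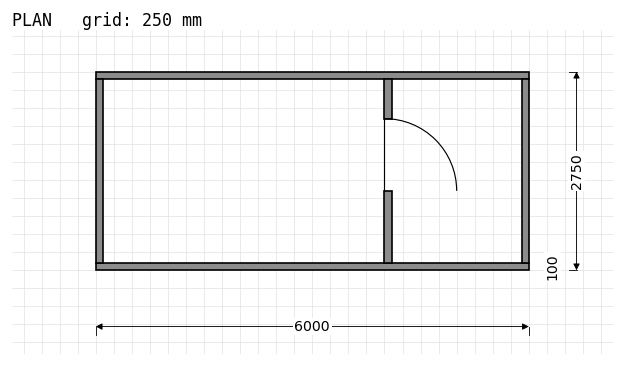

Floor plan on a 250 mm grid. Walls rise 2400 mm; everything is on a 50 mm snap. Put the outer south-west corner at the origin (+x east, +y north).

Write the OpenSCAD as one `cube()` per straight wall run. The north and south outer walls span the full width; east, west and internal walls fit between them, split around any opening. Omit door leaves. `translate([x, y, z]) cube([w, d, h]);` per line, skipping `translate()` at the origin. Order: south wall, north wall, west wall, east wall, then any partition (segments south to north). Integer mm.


cube([6000, 100, 2400]);
translate([0, 2650, 0]) cube([6000, 100, 2400]);
translate([0, 100, 0]) cube([100, 2550, 2400]);
translate([5900, 100, 0]) cube([100, 2550, 2400]);
translate([4000, 100, 0]) cube([100, 1000, 2400]);
translate([4000, 2100, 0]) cube([100, 550, 2400]);


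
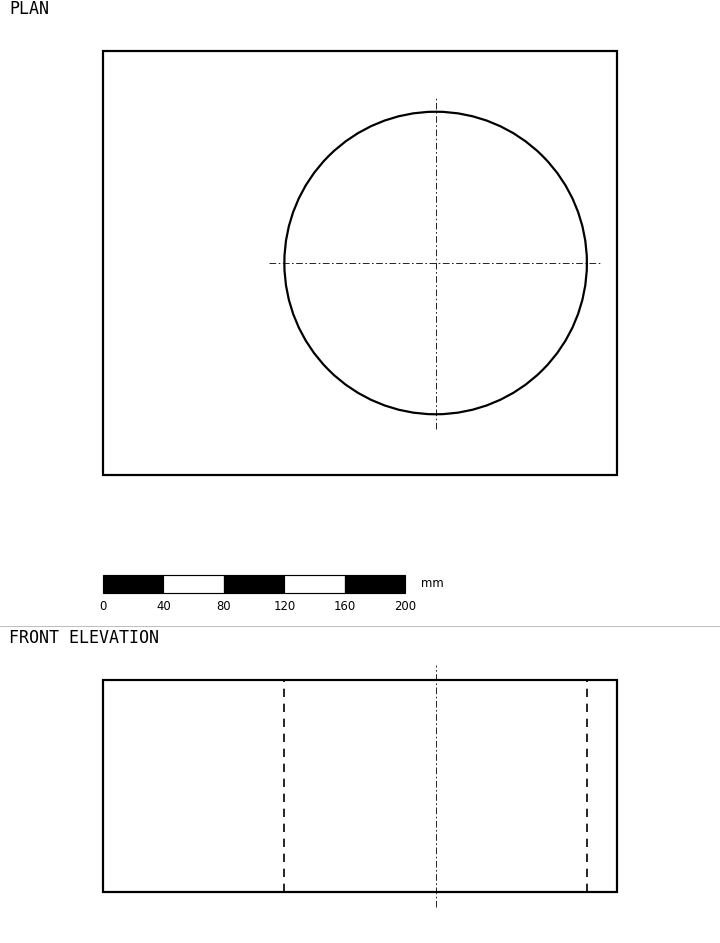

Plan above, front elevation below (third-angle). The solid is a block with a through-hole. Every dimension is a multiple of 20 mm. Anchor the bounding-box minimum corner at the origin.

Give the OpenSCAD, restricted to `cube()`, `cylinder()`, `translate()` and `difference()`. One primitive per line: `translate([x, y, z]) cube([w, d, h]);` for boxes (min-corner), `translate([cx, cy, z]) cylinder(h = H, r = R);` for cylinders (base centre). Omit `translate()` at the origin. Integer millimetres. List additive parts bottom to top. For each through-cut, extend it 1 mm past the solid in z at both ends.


difference() {
  cube([340, 280, 140]);
  translate([220, 140, -1]) cylinder(h = 142, r = 100);
}
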